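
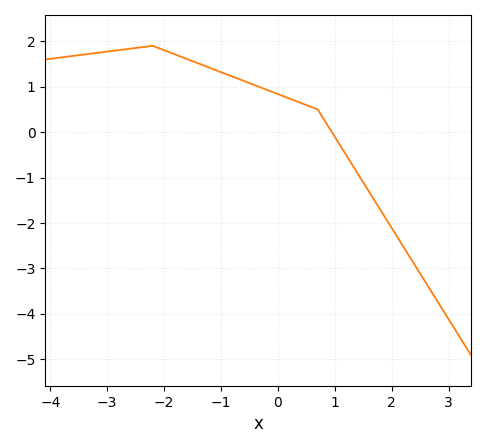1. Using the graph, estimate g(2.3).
-2.7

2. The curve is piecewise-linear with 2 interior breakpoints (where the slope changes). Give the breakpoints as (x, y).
(-2.2, 1.9); (0.7, 0.5)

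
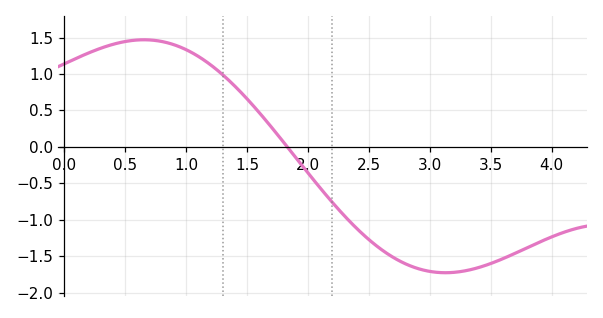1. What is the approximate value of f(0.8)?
1.45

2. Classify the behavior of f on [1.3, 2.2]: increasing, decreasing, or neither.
decreasing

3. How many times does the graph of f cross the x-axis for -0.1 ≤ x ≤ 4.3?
1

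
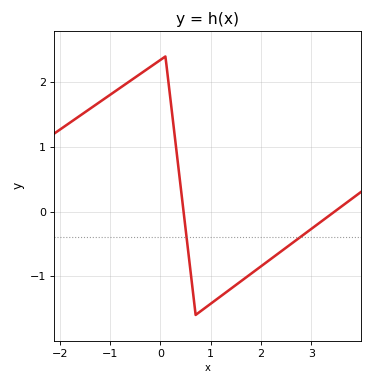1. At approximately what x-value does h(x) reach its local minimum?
0.7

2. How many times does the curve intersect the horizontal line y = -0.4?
2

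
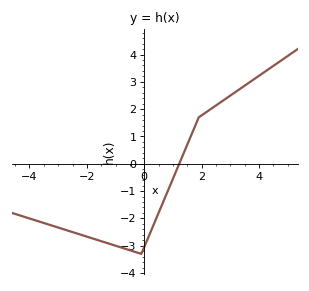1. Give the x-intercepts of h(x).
1.22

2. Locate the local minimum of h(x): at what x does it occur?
-0.103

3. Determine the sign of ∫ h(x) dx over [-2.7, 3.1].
negative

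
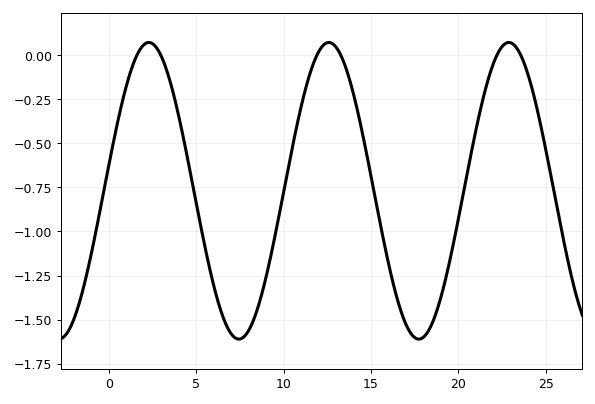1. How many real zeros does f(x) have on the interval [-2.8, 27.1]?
6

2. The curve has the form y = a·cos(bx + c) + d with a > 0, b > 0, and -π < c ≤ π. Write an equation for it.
y = 0.84cos(0.61x - 1.4) - 0.77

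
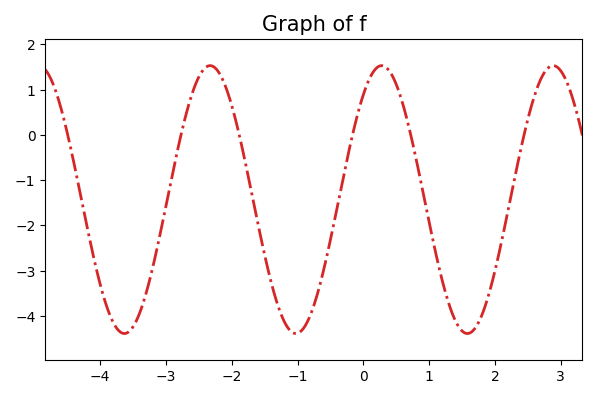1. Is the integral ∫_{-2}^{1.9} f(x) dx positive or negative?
negative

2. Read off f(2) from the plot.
-3.01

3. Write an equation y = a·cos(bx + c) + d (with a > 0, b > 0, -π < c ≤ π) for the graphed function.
y = 2.96cos(2.41x - 0.672) - 1.43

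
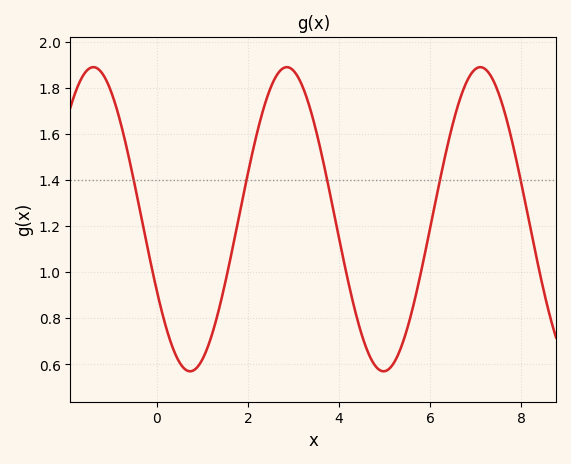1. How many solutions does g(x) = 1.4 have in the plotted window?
5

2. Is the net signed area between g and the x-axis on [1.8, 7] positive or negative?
positive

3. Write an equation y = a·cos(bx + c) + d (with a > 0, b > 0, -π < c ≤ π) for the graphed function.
y = 0.66cos(1.48x + 2.06) + 1.23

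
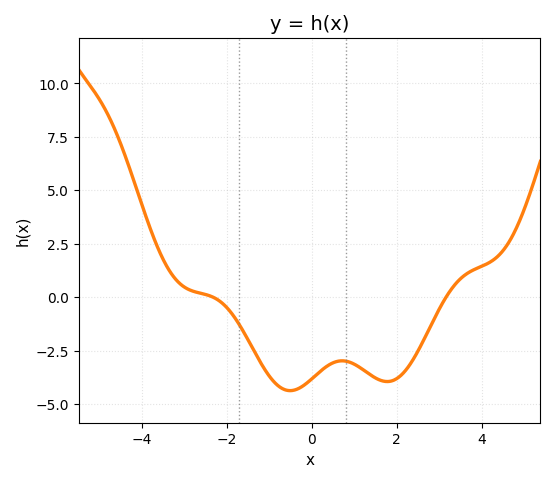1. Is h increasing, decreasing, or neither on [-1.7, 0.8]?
neither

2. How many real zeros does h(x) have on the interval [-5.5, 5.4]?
2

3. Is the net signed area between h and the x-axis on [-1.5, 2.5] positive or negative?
negative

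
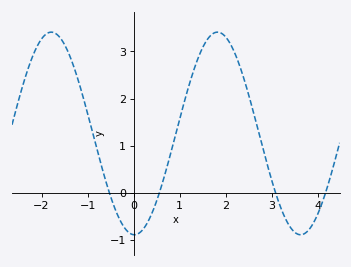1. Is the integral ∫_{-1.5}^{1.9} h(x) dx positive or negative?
positive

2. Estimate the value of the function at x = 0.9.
1.19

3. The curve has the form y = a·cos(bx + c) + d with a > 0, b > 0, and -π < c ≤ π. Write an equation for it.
y = 2.15cos(1.74x + 3.11) + 1.26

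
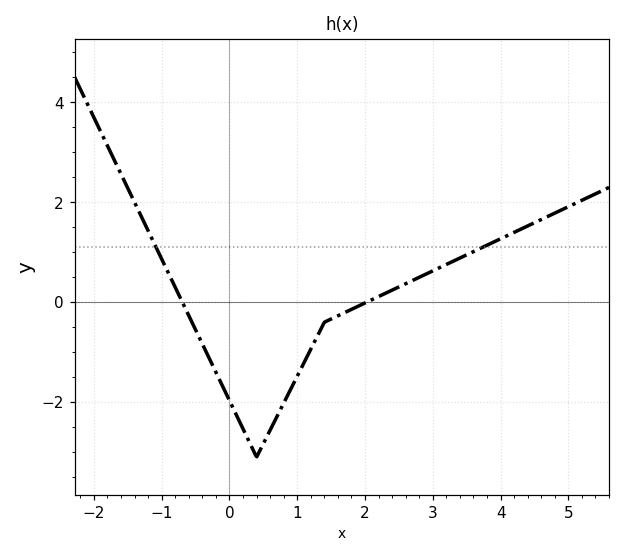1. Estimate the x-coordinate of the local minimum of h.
0.398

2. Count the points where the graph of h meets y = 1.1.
2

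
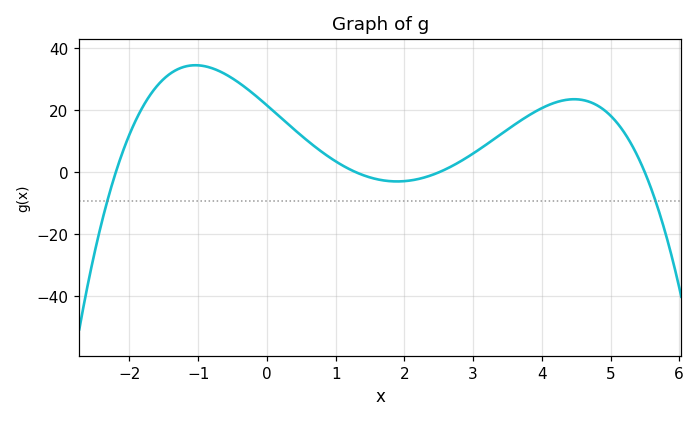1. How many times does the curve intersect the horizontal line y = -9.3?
2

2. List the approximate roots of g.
-2.2, 1.3, 2.5, 5.5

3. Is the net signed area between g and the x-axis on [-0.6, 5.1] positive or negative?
positive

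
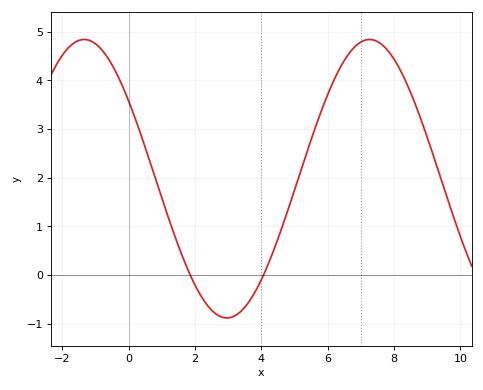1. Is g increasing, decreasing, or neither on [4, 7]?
increasing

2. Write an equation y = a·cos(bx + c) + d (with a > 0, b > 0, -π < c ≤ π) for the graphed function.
y = 2.86cos(0.73x + 0.982) + 1.98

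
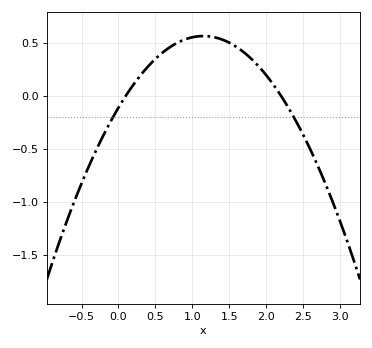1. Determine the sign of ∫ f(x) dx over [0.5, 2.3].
positive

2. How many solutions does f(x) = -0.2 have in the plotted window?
2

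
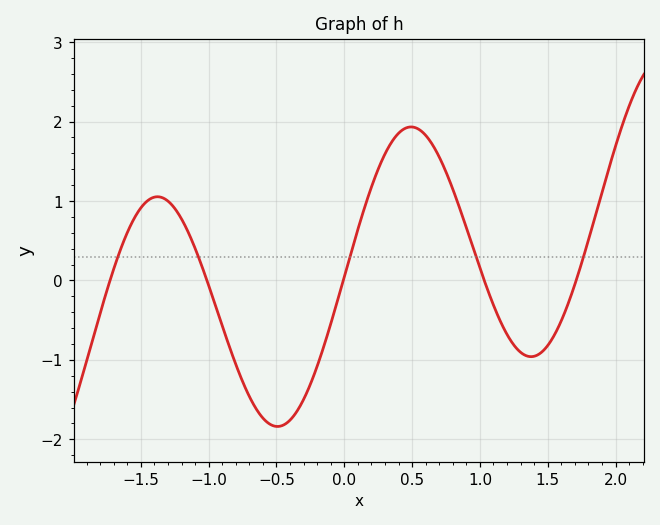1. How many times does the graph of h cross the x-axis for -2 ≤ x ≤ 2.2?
5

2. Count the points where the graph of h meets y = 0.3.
5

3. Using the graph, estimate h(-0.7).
-1.5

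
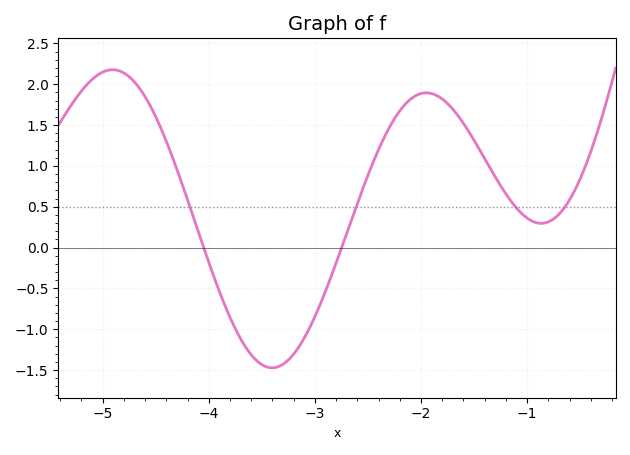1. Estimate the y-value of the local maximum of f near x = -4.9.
2.18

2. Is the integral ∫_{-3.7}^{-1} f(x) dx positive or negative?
positive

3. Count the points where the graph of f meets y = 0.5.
4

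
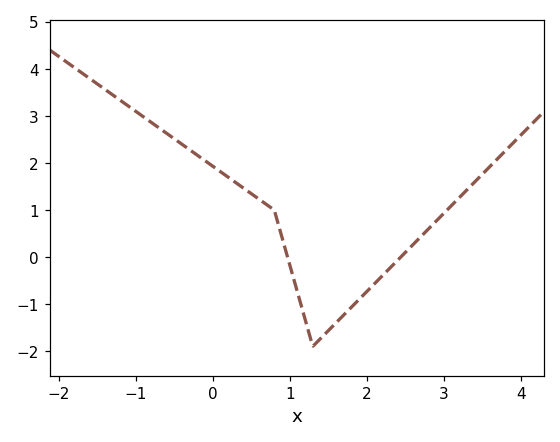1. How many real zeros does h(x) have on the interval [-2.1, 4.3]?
2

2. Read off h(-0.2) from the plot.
2.2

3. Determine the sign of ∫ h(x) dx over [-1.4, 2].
positive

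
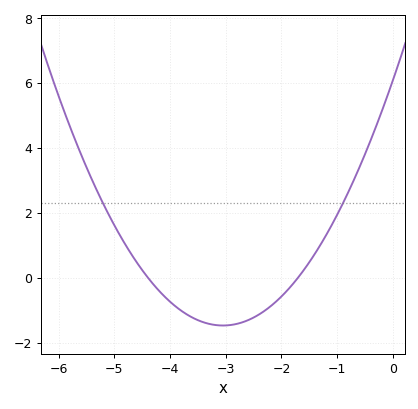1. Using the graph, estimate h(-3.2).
-1.46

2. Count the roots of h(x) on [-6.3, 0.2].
2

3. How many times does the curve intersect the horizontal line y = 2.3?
2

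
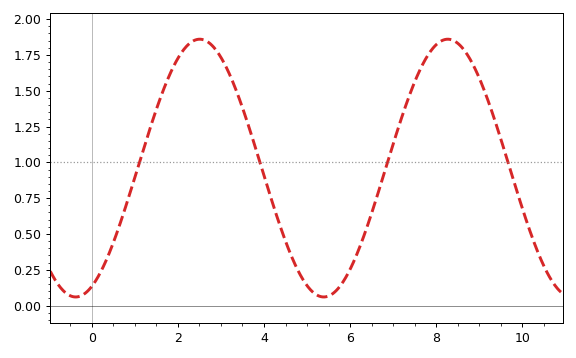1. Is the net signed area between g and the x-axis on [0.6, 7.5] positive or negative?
positive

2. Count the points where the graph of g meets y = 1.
4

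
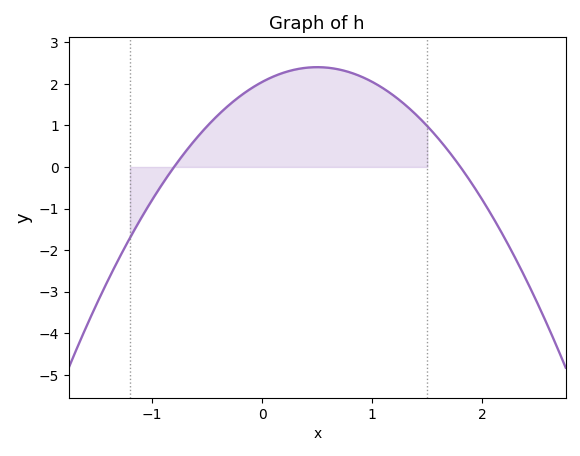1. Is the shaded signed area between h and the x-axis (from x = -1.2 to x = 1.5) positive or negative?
positive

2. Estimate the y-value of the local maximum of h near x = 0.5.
2.4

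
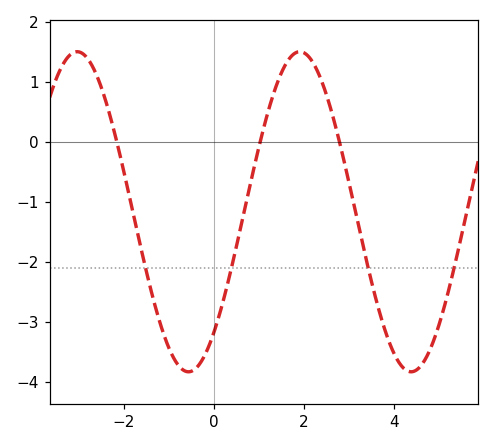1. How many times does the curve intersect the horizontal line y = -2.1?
4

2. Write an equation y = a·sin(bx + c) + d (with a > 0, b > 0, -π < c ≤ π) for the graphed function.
y = 2.67sin(1.3x - 0.85) - 1.16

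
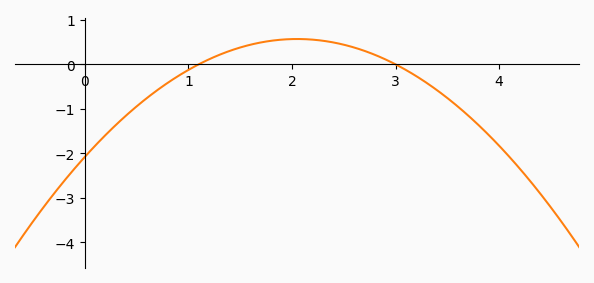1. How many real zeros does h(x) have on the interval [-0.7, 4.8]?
2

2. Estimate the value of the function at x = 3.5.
-0.8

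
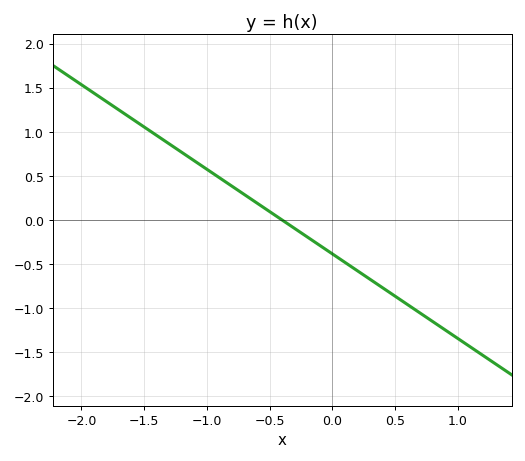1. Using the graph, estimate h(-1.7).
1.25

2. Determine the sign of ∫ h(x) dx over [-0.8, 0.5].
negative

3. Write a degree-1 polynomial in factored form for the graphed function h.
y = -0.96(x + 0.4)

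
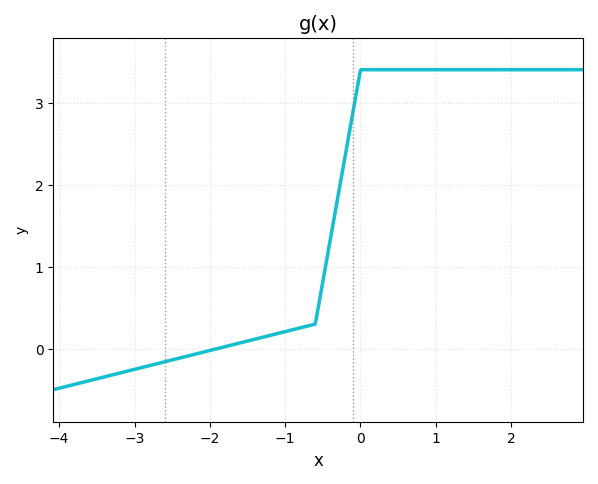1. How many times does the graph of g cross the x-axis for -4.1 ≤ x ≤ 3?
1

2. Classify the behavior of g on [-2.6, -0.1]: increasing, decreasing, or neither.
increasing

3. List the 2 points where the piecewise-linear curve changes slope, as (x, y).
(-0.6, 0.3); (0, 3.4)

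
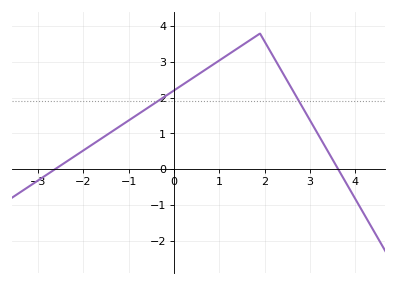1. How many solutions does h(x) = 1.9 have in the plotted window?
2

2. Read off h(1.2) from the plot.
3.21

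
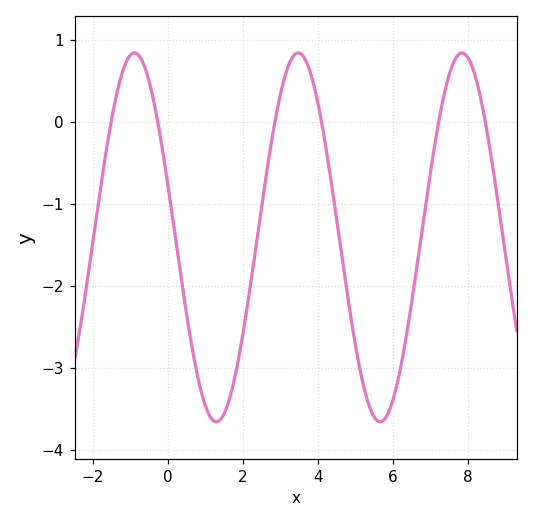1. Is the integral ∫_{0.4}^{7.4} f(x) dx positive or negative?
negative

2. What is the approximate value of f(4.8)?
-2.15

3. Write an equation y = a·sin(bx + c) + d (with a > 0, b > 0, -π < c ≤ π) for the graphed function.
y = 2.25sin(1.44x + 2.85) - 1.41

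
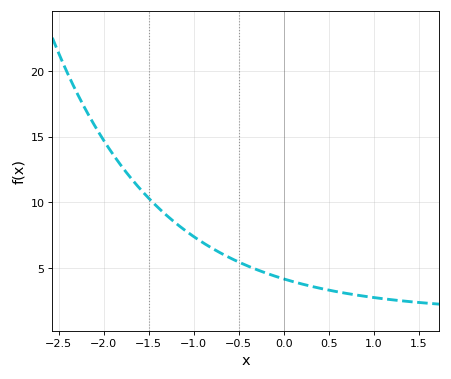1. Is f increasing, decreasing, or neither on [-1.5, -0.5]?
decreasing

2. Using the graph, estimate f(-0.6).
5.79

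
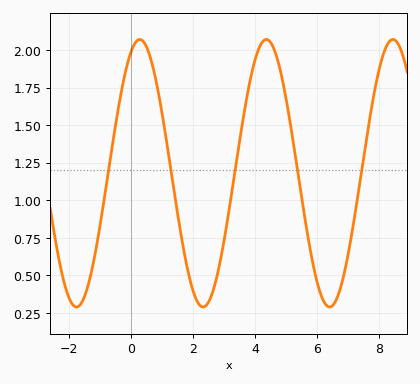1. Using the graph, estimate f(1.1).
1.44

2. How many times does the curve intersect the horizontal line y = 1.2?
5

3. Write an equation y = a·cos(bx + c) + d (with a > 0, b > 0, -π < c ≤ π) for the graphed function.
y = 0.89cos(1.54x - 0.42) + 1.18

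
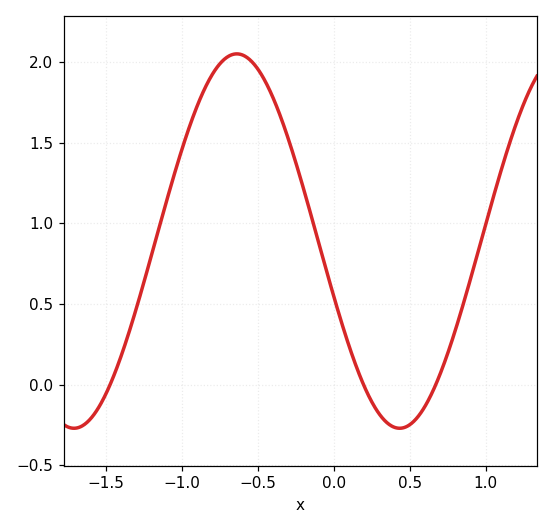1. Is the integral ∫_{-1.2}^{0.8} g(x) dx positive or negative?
positive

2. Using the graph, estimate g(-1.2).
0.8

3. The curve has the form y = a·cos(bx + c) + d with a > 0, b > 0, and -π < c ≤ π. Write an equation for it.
y = 1.16cos(2.9x + 1.9) + 0.89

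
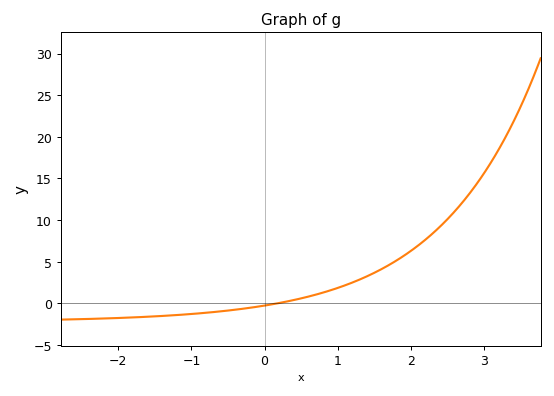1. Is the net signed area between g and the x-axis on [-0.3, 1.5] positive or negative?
positive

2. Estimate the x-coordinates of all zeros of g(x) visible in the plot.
0.2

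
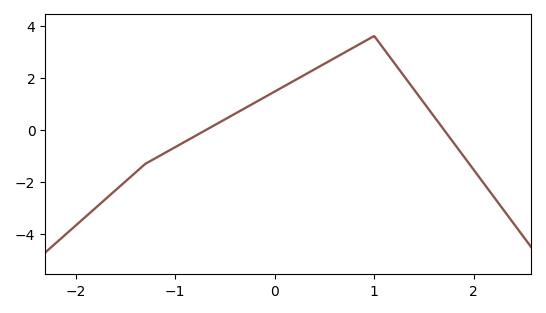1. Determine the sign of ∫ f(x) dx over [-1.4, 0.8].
positive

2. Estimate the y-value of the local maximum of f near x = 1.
3.6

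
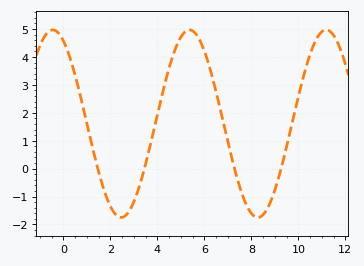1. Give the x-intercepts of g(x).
1.4, 3.4, 7.2, 9.2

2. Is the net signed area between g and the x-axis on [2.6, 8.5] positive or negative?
positive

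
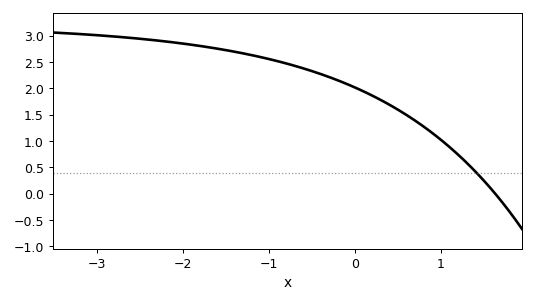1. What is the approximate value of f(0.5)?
1.6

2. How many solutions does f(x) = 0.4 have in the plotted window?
1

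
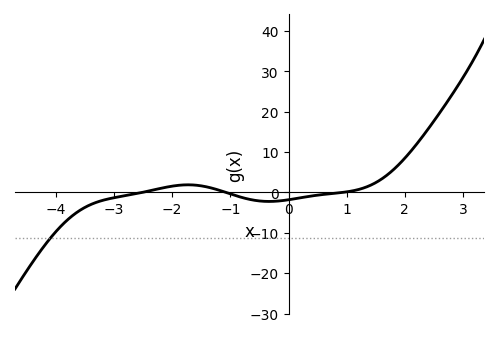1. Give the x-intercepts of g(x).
-2.6, -1, 1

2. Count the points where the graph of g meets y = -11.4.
1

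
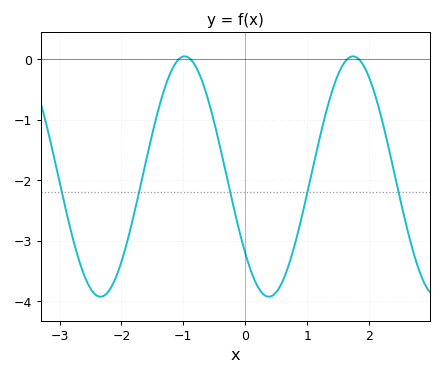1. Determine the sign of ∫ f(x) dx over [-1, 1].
negative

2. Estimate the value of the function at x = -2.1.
-3.64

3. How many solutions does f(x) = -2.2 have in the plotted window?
5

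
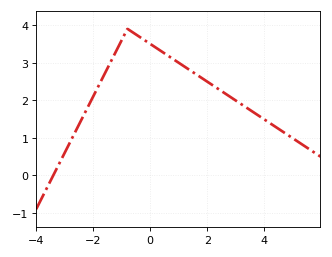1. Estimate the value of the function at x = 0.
3.5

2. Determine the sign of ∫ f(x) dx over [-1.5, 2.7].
positive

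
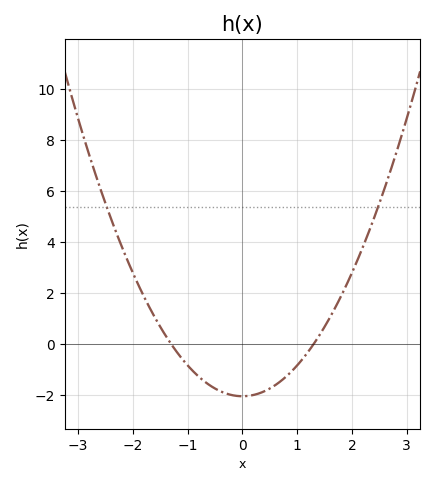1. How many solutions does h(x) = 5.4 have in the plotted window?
2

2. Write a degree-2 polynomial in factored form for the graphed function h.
y = 1.21(x + 1.3)(x - 1.3)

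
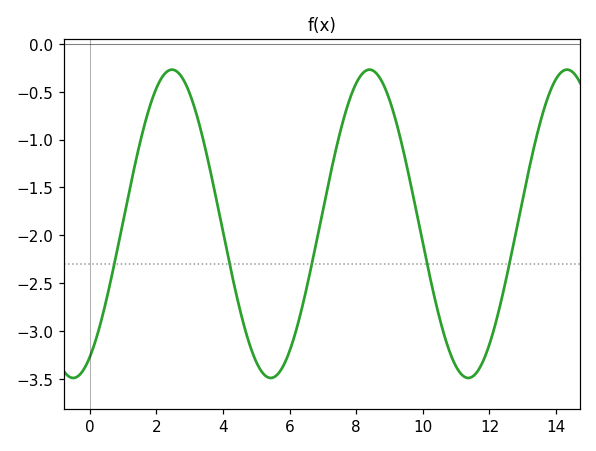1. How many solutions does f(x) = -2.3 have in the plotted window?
5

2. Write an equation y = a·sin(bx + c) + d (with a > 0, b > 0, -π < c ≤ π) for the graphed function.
y = 1.61sin(1.1x - 1) - 1.88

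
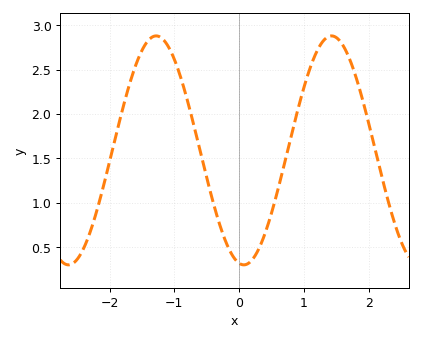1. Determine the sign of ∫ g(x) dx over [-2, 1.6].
positive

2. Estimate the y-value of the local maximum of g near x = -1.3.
2.9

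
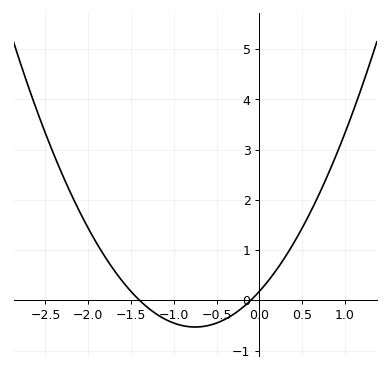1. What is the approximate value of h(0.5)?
1.4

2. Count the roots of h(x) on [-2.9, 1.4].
2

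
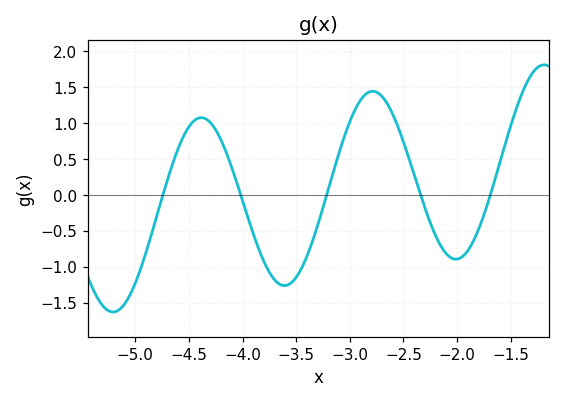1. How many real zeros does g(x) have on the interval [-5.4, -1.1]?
5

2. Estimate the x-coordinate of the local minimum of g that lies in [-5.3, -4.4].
-5.2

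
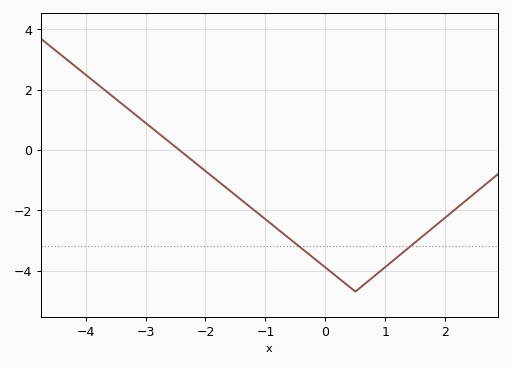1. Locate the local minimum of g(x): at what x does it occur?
0.501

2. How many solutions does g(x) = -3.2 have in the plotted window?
2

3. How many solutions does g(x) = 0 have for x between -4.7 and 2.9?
1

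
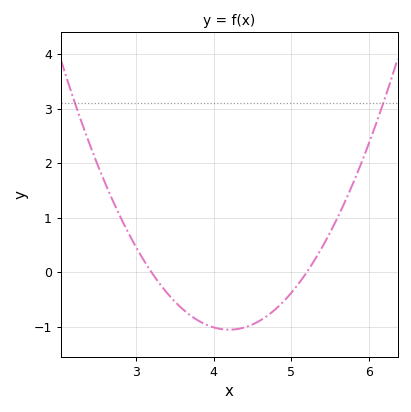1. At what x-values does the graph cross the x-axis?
3.2, 5.2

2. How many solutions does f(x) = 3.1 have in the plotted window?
2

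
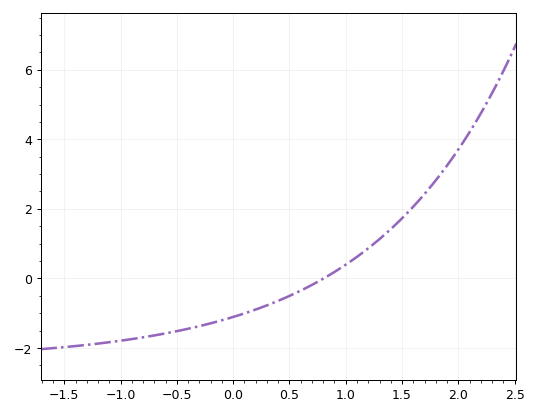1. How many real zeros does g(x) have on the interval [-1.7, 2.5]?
1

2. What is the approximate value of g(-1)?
-1.8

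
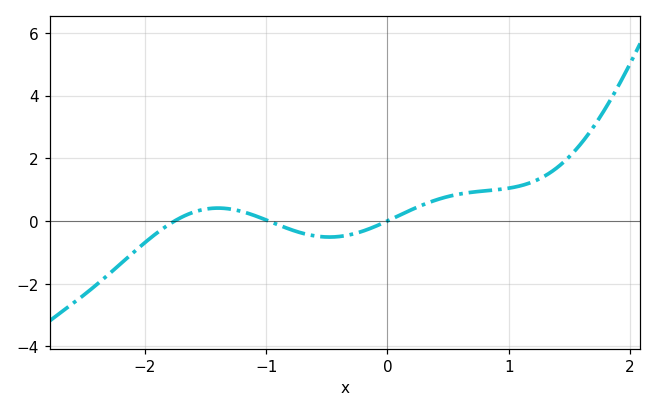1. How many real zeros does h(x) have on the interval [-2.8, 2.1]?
3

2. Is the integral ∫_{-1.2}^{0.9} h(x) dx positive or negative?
positive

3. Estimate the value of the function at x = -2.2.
-1.37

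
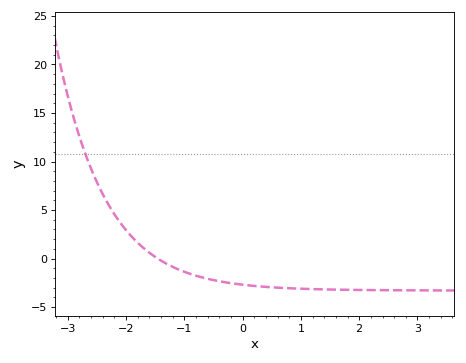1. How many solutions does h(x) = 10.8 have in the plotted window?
1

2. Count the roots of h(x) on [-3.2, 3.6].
1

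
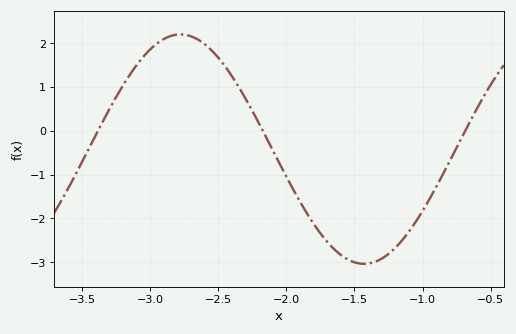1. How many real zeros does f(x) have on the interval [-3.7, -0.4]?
3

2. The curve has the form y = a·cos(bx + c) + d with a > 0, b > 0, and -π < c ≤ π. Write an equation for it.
y = 2.62cos(2.3x + 0.19) - 0.42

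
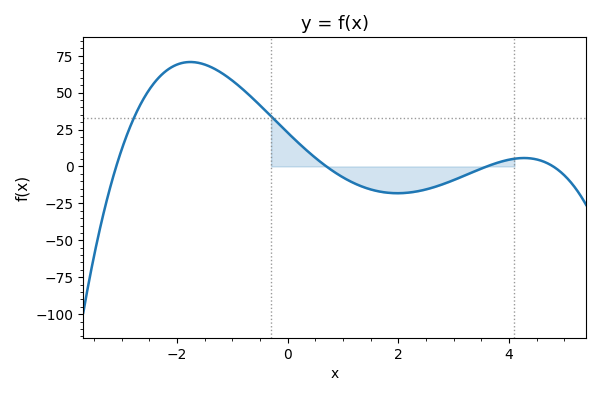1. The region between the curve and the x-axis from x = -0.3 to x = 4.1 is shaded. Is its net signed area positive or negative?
negative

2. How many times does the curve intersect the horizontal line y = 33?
2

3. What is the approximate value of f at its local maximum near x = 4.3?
5.7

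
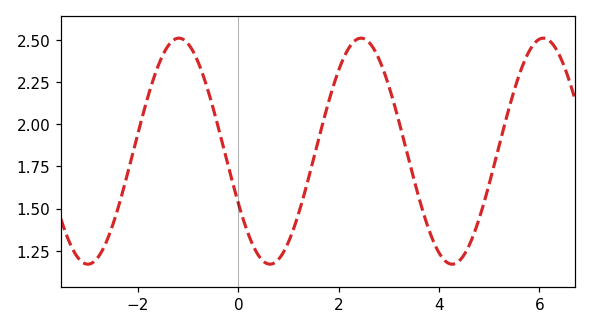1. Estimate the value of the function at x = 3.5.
1.68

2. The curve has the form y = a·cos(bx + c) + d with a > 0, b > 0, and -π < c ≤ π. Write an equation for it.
y = 0.67cos(1.7x + 2.1) + 1.84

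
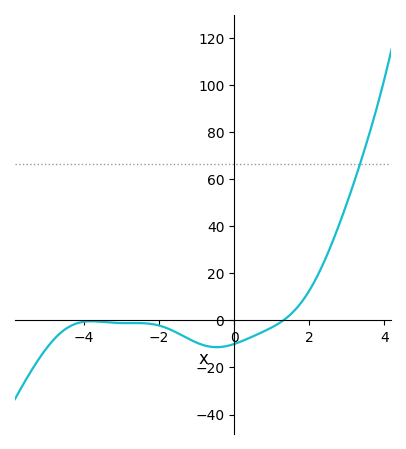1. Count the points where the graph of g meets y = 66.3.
1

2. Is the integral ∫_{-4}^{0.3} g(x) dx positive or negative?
negative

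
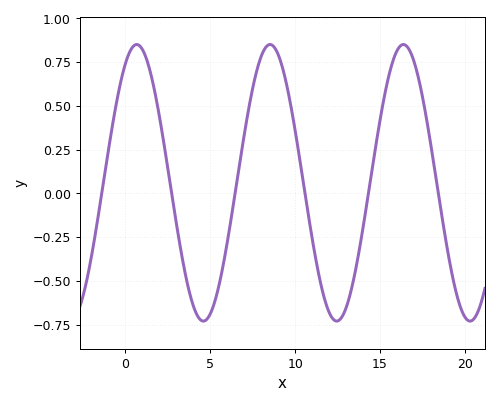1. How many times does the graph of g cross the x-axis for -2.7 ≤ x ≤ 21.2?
6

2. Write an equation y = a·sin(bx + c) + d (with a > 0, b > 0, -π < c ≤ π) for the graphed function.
y = 0.79sin(0.8x + 1.04) + 0.06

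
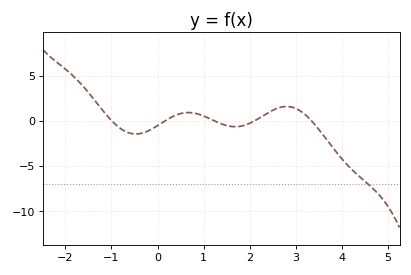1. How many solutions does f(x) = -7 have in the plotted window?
1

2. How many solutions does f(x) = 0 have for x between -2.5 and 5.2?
5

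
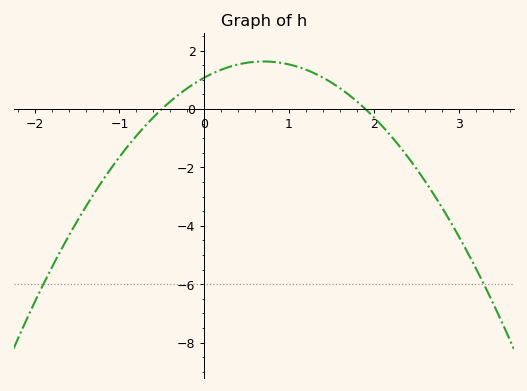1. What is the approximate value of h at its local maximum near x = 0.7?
1.63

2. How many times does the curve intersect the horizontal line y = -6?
2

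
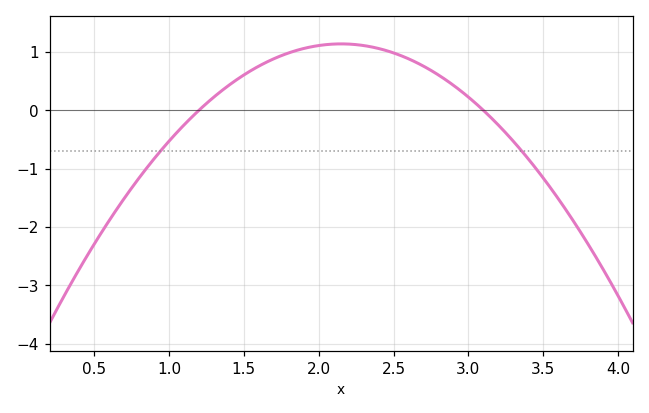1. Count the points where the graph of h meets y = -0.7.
2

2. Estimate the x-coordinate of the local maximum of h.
2.2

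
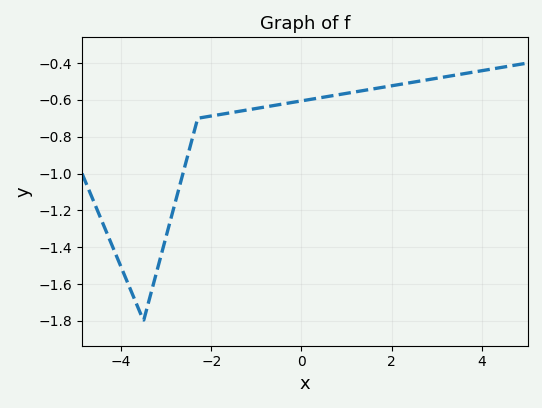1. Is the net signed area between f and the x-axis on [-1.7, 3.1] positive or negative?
negative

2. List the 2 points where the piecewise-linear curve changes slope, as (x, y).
(-3.5, -1.8); (-2.3, -0.7)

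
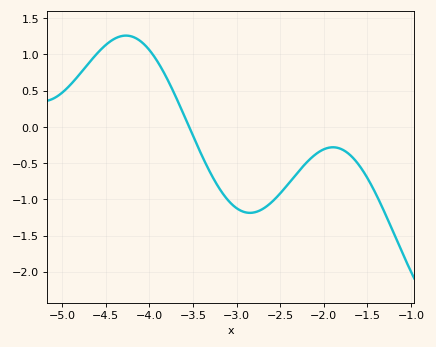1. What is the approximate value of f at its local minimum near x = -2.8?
-1.19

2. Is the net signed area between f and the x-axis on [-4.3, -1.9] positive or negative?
negative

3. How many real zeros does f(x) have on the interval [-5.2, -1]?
1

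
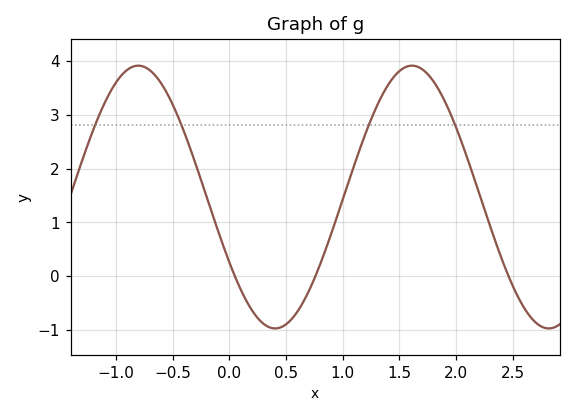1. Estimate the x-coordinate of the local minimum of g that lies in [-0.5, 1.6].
0.403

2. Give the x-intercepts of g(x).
0.048, 0.759, 2.46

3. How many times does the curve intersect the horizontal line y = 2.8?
4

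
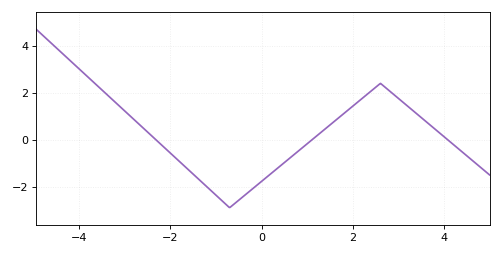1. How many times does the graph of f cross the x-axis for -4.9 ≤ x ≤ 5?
3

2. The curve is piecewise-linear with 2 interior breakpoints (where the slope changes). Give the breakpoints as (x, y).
(-0.7, -2.9); (2.6, 2.4)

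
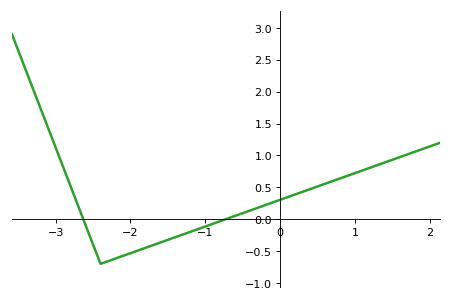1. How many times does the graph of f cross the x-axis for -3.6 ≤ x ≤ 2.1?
2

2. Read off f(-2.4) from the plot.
-0.7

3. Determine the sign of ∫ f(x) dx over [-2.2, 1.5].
positive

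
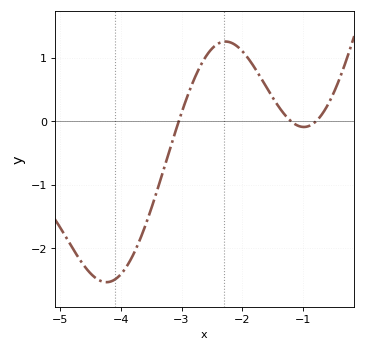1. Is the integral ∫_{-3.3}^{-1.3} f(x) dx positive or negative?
positive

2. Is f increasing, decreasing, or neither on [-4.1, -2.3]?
increasing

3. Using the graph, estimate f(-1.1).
-0.1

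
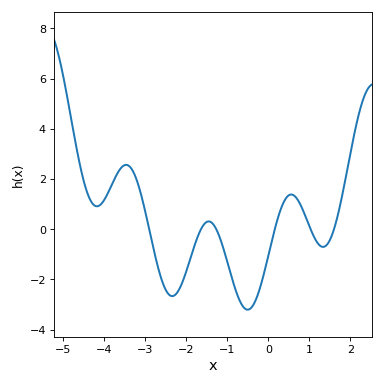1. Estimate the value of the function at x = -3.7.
2.17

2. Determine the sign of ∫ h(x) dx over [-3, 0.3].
negative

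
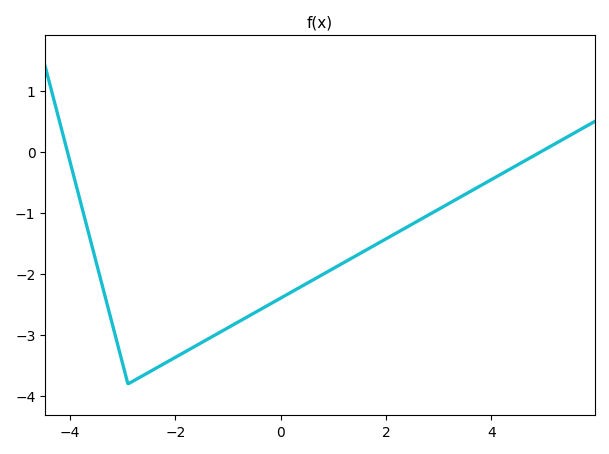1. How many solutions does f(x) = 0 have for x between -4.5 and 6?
2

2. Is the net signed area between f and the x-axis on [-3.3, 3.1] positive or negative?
negative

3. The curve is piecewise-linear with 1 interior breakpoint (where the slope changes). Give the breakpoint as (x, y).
(-2.9, -3.8)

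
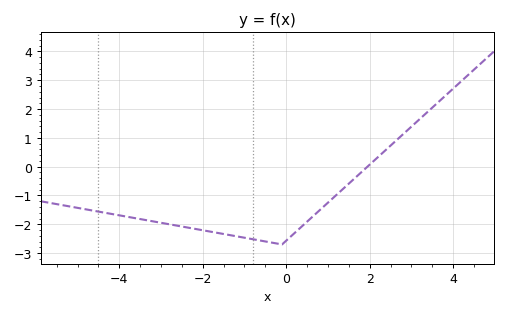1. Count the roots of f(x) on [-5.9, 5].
1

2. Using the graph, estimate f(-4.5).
-1.6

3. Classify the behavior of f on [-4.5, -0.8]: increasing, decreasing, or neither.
decreasing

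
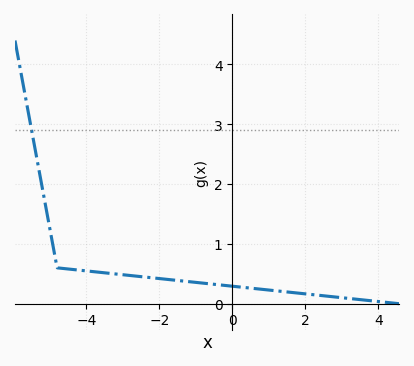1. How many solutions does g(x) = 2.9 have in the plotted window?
1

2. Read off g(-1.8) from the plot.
0.408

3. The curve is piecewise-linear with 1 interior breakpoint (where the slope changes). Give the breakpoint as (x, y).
(-4.8, 0.6)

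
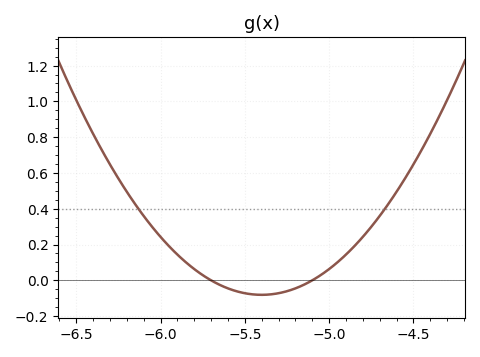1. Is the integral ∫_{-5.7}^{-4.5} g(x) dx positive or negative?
positive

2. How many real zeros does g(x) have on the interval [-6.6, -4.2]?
2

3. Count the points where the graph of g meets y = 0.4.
2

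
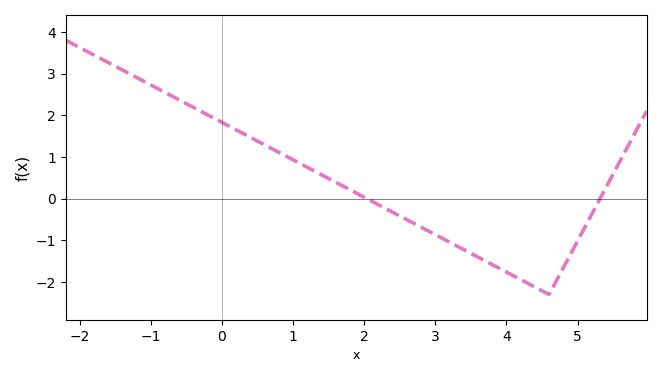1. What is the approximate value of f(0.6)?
1.3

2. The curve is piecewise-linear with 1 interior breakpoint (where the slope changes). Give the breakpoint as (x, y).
(4.6, -2.3)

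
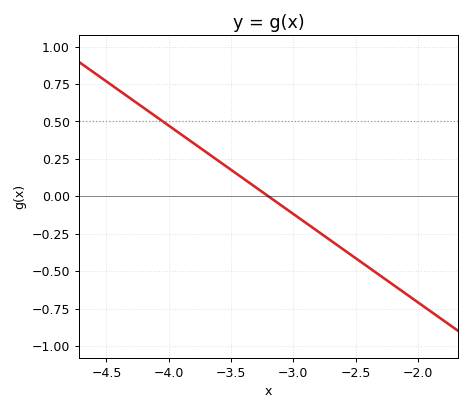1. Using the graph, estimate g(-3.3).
0.05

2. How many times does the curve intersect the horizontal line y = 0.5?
1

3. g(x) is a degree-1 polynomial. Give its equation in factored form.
y = -0.59(x + 3.2)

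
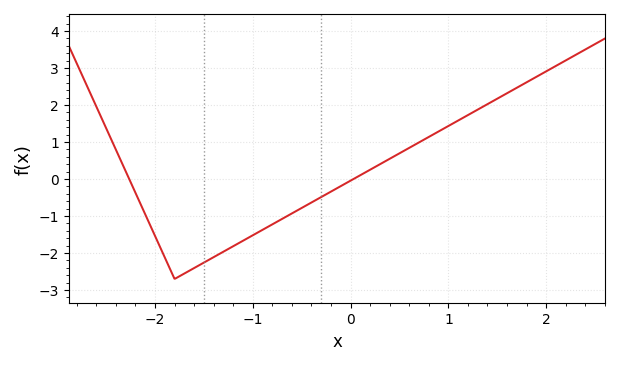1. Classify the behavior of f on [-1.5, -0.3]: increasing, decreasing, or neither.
increasing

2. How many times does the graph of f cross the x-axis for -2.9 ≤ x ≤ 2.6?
2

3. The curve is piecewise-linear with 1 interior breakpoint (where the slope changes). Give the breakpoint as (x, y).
(-1.8, -2.7)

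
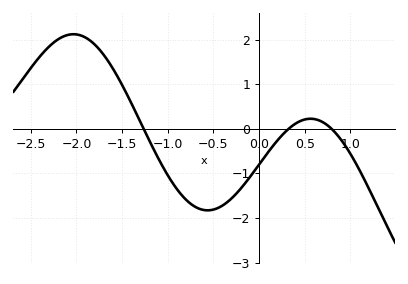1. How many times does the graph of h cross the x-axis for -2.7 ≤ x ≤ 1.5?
3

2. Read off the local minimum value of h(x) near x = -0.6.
-1.8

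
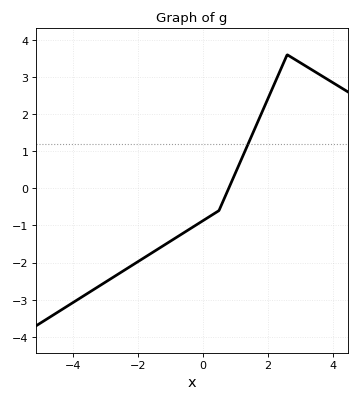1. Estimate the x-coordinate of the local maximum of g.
2.6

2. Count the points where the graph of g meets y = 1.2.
1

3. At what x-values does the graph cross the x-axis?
0.8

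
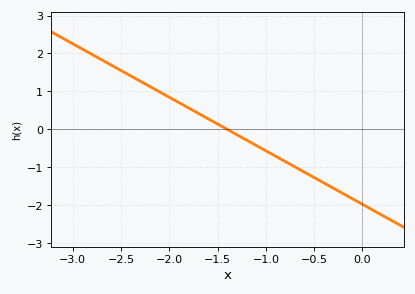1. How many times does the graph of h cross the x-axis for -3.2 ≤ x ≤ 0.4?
1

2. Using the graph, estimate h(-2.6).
1.69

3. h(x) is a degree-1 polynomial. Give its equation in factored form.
y = -1.41(x + 1.4)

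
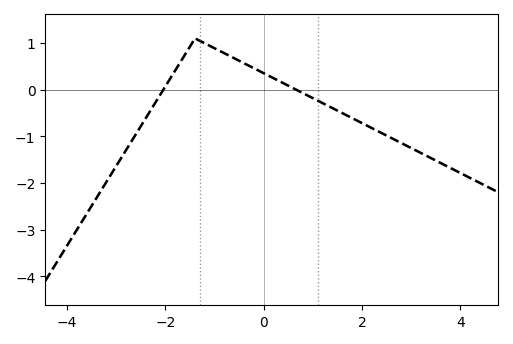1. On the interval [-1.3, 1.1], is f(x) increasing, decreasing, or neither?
decreasing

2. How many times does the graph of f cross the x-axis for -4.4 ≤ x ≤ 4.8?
2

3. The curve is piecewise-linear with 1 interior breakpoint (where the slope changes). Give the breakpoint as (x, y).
(-1.4, 1.1)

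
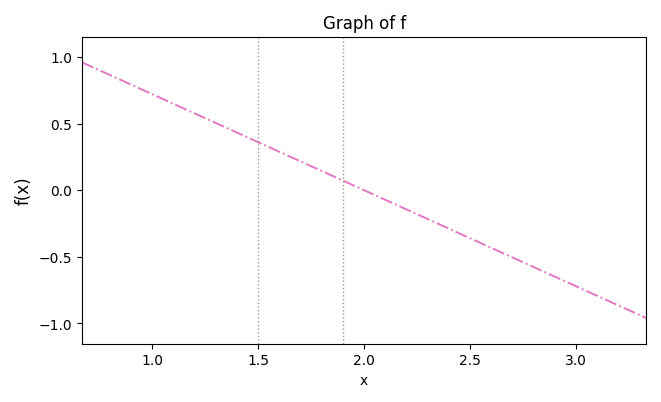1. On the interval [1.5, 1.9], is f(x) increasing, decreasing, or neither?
decreasing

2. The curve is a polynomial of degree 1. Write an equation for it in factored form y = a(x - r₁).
y = -0.72(x - 2)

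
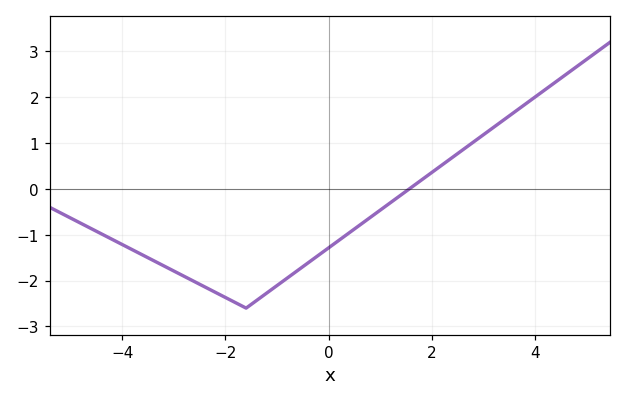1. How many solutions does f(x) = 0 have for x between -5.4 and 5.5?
1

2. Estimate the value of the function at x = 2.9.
1.1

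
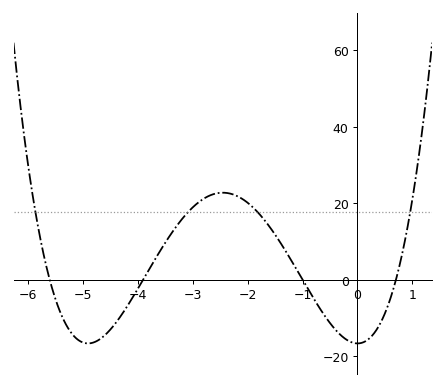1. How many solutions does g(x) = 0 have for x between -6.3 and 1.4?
4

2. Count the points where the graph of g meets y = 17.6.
4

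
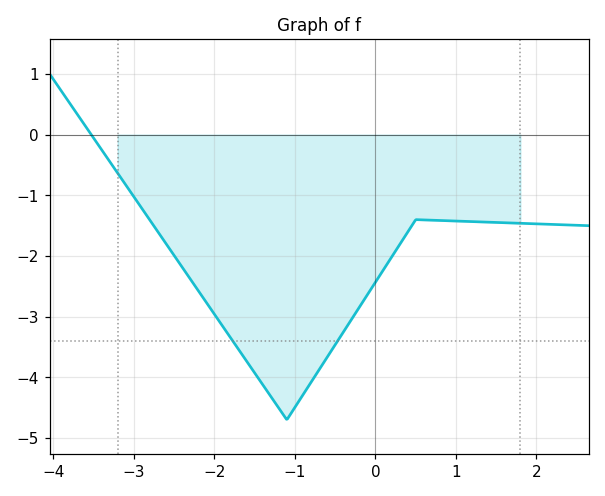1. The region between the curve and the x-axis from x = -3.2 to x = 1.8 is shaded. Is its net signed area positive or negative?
negative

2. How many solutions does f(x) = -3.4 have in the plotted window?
2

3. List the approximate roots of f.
-3.5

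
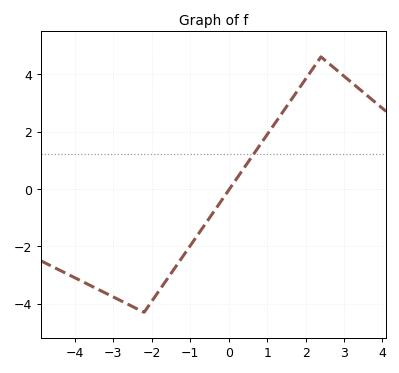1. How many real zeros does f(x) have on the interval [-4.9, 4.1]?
1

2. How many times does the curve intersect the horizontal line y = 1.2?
1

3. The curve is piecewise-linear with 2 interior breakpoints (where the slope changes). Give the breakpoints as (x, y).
(-2.2, -4.3); (2.4, 4.6)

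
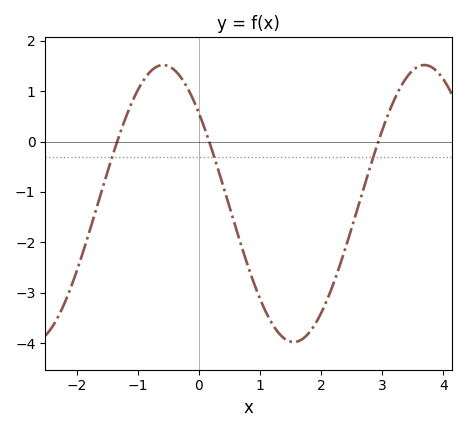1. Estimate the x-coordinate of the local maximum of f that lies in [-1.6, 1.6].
-0.6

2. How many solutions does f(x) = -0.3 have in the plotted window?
3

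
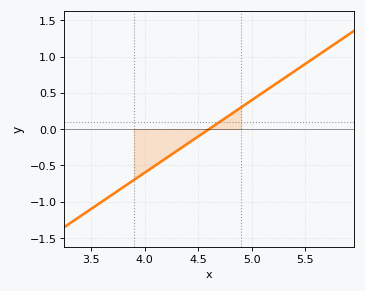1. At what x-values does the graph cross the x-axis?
4.6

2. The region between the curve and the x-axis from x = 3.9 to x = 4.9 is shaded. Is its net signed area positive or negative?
negative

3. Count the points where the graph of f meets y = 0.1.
1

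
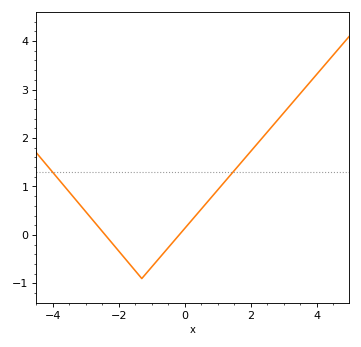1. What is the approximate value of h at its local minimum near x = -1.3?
-0.9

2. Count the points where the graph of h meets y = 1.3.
2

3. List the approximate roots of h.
-2.4, -0.2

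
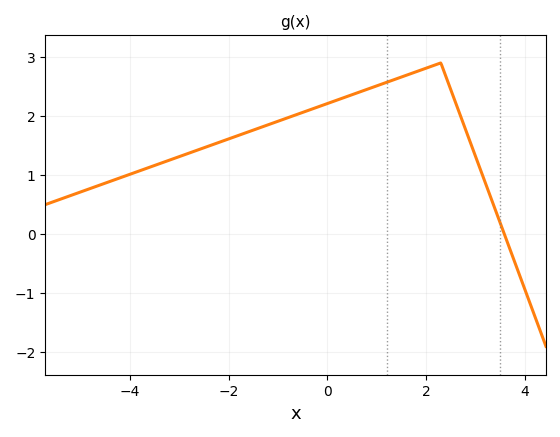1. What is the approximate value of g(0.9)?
2.48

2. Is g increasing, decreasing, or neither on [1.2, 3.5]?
neither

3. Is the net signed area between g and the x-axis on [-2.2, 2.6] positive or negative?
positive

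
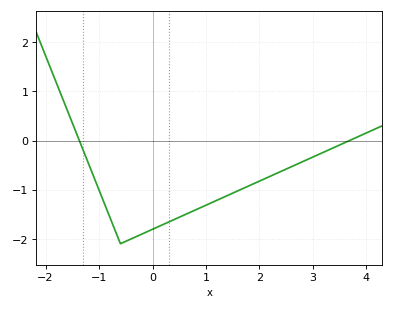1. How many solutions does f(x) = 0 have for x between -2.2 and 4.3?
2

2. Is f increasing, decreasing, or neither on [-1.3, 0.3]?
neither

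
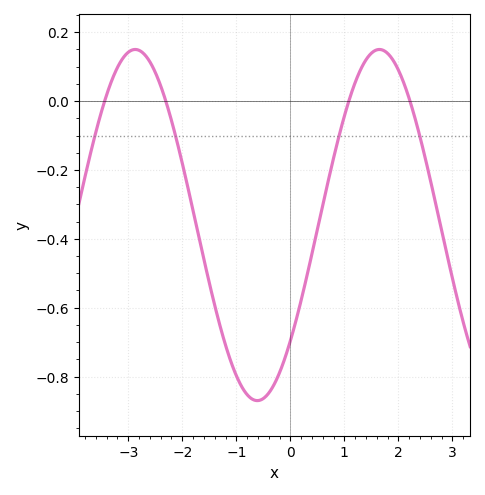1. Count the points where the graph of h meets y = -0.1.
4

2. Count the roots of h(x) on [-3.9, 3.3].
4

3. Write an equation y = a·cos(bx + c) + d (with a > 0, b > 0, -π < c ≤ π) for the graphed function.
y = 0.51cos(1.4x - 2.3) - 0.36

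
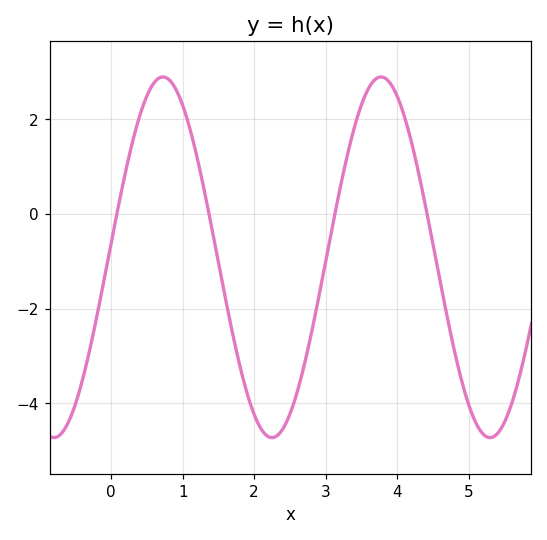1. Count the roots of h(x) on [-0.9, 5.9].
4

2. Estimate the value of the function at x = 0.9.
2.6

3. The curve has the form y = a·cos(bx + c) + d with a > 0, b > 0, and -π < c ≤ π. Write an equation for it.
y = 3.8cos(2.1x - 1.5) - 0.92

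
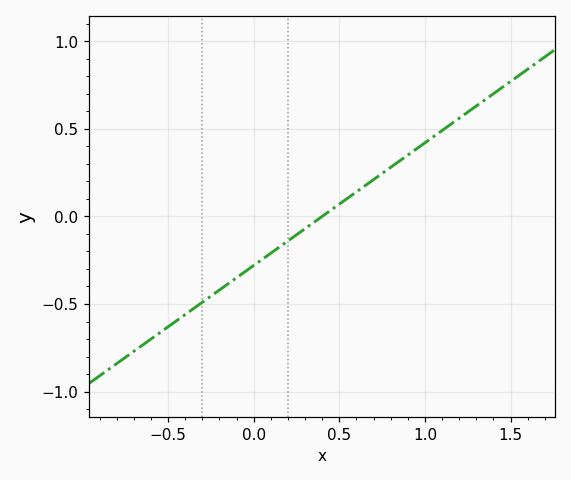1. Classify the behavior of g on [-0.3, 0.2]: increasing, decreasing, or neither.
increasing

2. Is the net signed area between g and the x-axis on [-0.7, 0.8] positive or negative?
negative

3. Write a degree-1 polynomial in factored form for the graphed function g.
y = 0.7(x - 0.4)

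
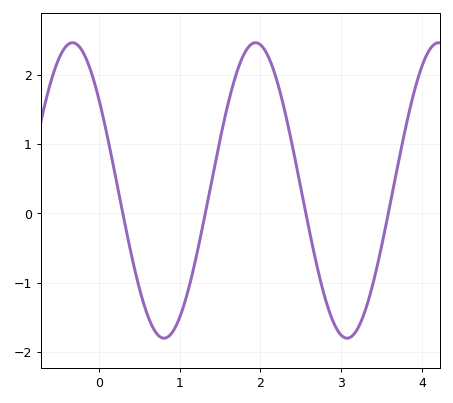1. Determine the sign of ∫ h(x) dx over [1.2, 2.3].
positive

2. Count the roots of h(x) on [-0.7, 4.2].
4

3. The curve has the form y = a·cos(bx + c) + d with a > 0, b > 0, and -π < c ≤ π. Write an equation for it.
y = 2.13cos(2.8x + 0.91) + 0.33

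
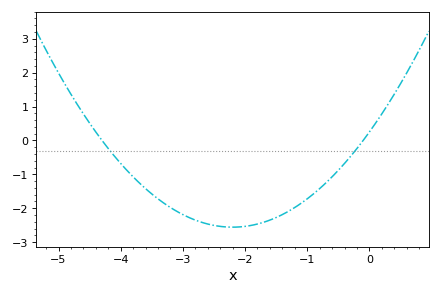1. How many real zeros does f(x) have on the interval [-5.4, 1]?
2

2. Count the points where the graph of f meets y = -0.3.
2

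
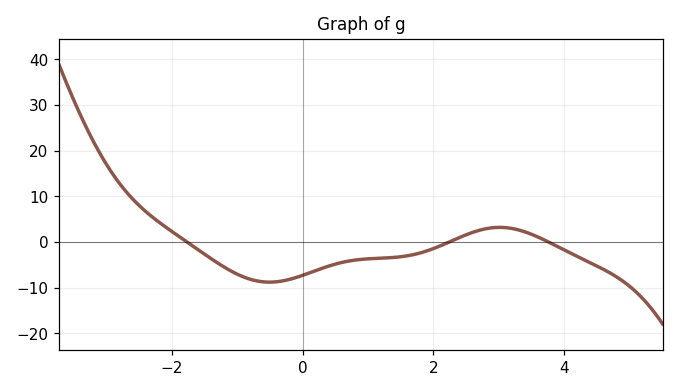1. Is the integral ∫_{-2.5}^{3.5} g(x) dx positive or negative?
negative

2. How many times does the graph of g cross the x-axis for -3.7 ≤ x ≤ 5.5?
3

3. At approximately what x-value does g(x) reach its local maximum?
3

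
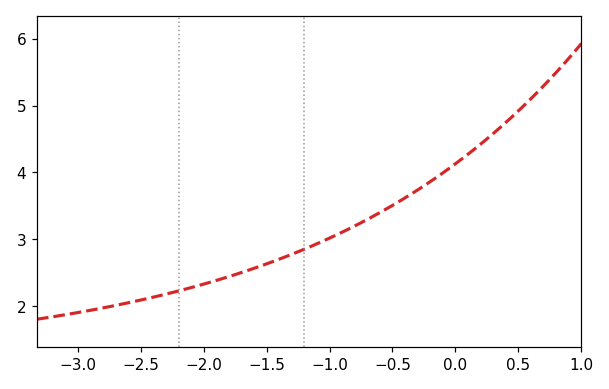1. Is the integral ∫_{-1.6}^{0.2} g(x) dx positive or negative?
positive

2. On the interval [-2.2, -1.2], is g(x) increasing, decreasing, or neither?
increasing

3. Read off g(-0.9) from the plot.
3.11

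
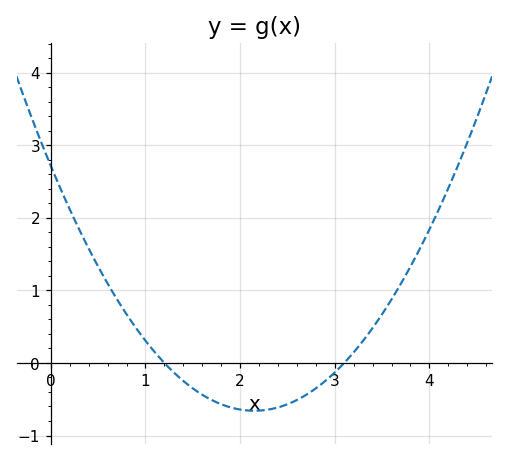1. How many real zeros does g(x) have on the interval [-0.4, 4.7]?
2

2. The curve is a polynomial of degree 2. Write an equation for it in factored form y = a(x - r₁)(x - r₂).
y = 0.73(x - 1.2)(x - 3.1)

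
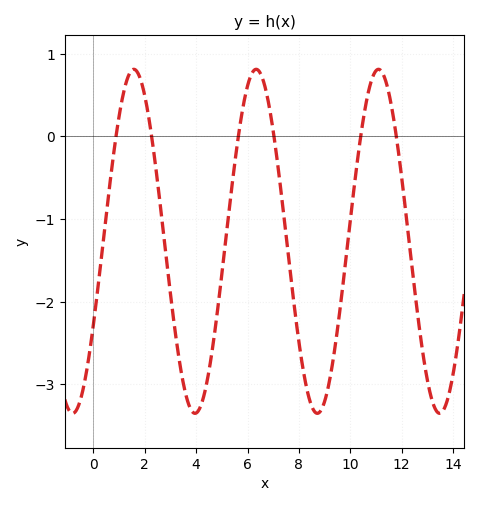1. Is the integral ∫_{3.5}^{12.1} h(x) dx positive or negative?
negative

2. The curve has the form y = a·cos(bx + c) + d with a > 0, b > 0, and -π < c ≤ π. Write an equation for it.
y = 2.08cos(1.32x - 2.08) - 1.27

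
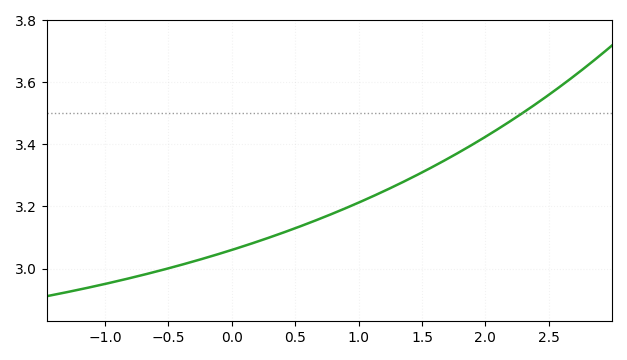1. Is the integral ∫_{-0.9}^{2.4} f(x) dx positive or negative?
positive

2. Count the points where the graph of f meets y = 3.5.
1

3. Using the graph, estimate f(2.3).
3.5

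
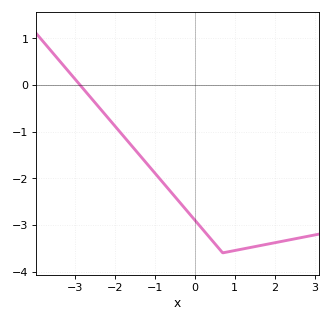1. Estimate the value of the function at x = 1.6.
-3.4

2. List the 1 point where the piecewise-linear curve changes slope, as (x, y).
(0.7, -3.6)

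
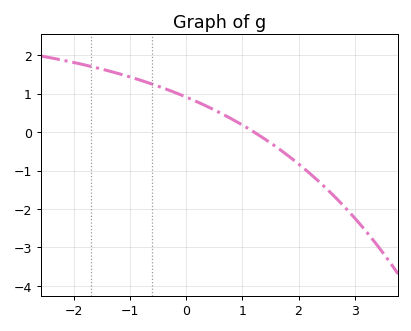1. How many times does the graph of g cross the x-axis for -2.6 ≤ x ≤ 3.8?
1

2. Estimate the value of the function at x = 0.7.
0.427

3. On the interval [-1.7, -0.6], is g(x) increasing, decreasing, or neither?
decreasing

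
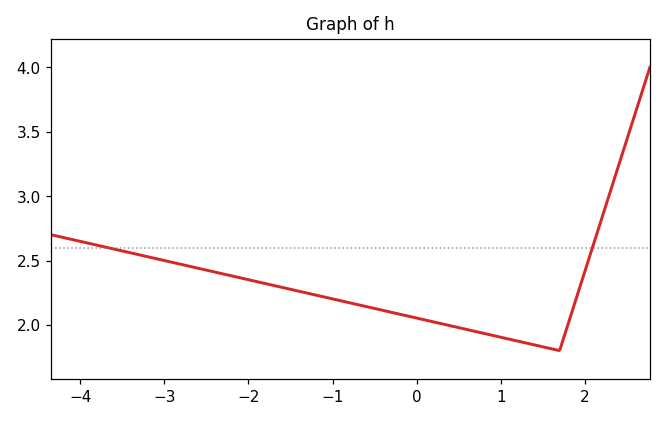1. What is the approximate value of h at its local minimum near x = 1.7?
1.8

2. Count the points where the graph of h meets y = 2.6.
2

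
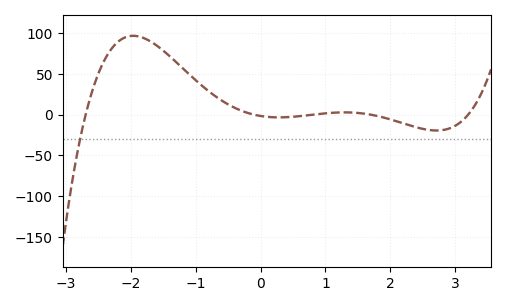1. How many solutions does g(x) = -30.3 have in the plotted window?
1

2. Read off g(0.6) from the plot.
0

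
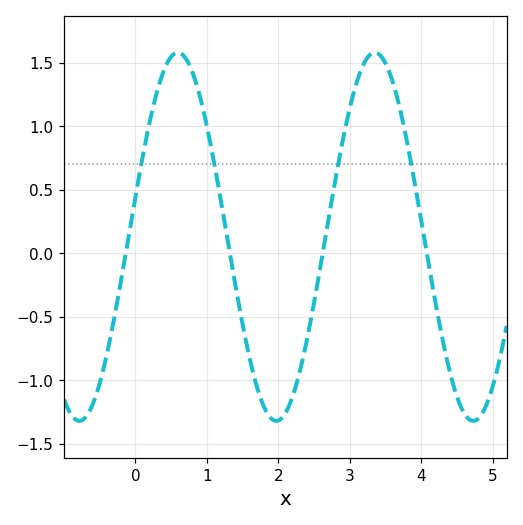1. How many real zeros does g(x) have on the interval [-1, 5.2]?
4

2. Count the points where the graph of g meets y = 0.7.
4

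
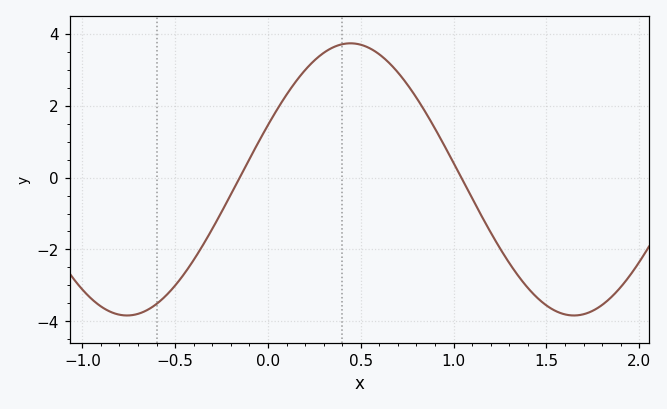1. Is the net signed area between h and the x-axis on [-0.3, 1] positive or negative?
positive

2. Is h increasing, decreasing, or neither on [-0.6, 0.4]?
increasing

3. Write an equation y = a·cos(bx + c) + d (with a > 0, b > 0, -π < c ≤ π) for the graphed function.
y = 3.79cos(2.61x - 1.16) - 0.05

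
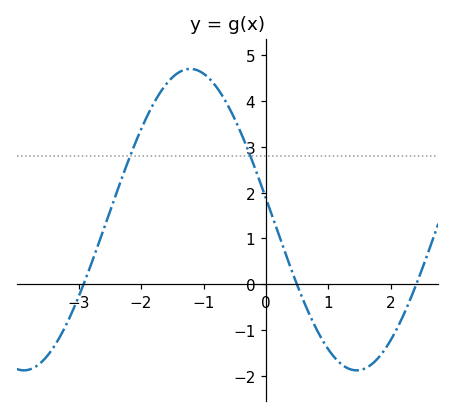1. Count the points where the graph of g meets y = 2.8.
2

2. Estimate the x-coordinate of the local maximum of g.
-1.21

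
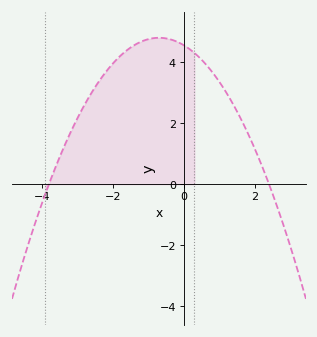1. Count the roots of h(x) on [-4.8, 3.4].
2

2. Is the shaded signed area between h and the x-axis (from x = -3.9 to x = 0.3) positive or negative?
positive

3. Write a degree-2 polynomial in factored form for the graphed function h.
y = -0.5(x + 3.8)(x - 2.4)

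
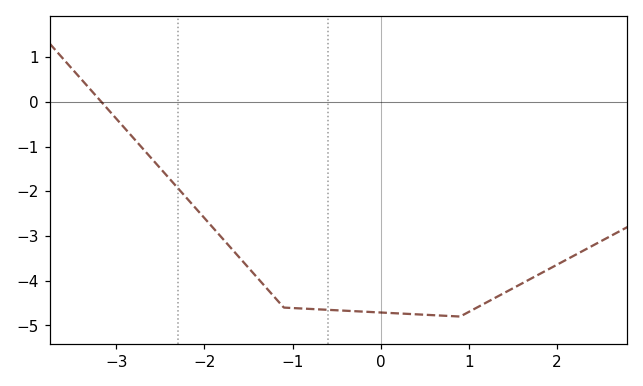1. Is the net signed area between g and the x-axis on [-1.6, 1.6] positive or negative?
negative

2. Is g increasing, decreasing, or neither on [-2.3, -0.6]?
decreasing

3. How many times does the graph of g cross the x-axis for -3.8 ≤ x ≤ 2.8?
1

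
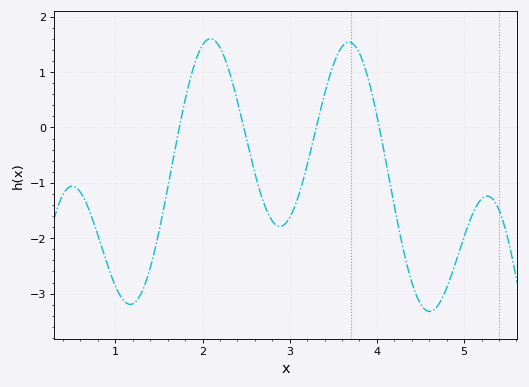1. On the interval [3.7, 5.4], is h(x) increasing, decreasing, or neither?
neither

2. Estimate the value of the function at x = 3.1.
-1.2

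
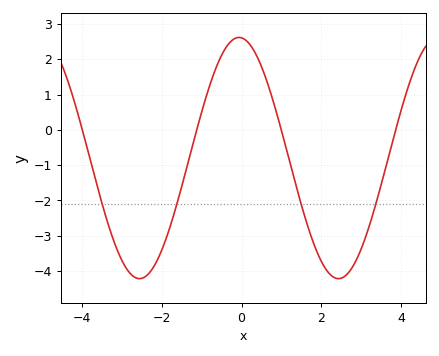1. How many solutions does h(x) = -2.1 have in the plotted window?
4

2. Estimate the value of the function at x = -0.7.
1.6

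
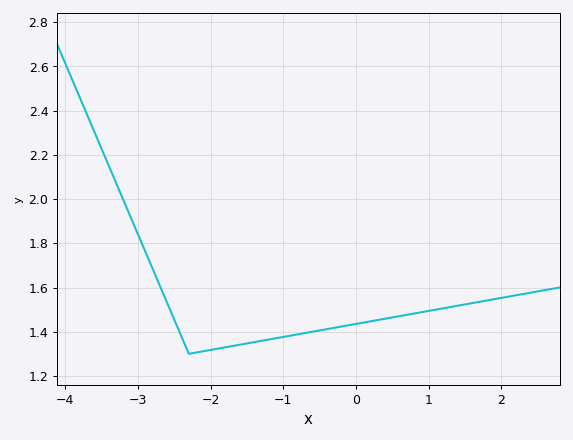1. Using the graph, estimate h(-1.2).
1.36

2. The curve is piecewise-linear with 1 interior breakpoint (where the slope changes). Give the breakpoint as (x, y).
(-2.3, 1.3)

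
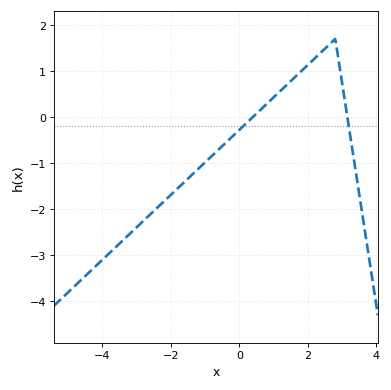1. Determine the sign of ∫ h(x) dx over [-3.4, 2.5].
negative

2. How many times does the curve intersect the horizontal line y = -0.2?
2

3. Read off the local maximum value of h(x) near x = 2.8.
1.7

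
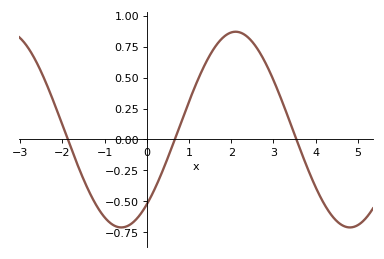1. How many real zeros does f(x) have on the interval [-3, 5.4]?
3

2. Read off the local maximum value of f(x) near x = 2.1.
0.86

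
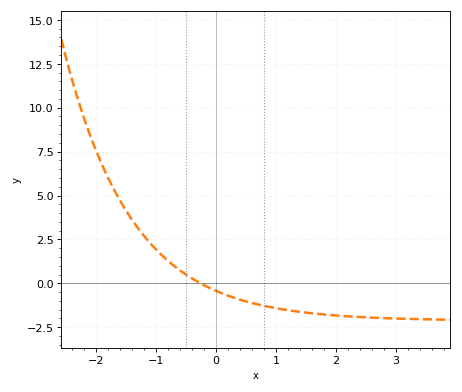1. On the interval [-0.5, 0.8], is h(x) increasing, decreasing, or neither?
decreasing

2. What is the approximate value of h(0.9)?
-1.4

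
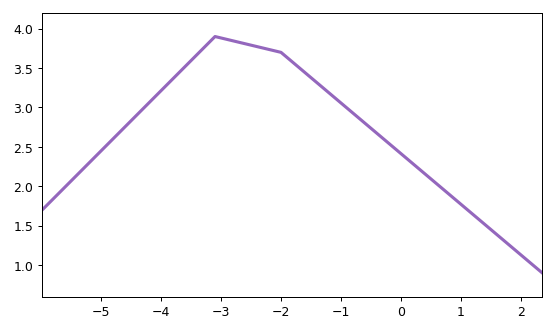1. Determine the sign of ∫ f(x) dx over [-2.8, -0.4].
positive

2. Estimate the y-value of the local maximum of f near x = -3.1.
3.9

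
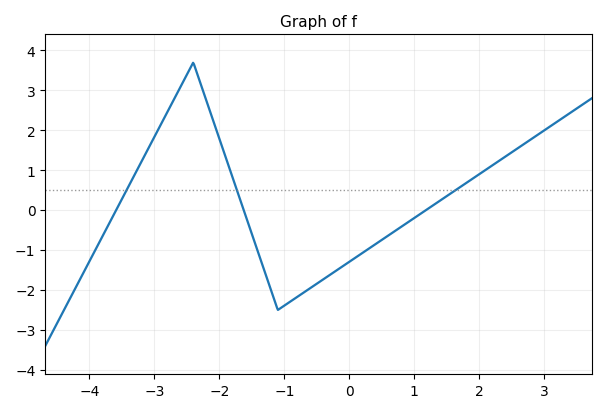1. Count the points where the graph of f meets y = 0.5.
3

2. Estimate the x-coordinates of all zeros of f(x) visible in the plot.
-3.6, -1.6, 1.2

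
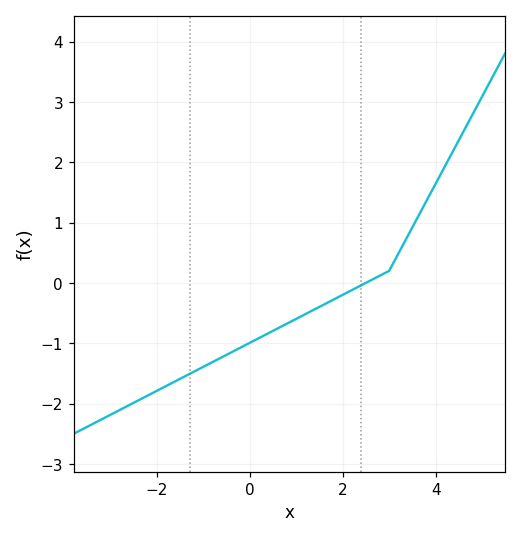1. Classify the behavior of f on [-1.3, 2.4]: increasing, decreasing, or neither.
increasing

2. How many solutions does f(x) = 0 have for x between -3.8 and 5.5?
1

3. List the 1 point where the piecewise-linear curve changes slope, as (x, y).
(3, 0.2)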